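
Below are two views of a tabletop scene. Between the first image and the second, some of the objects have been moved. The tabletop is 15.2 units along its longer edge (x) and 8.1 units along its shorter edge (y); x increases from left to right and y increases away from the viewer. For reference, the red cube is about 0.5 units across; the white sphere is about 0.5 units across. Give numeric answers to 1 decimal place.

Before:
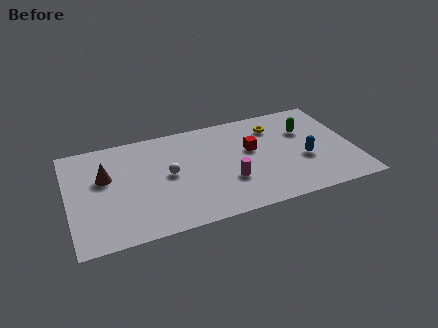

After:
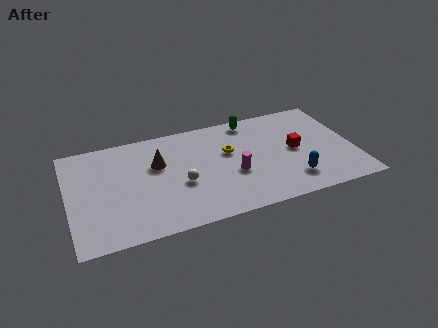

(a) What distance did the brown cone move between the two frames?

2.8

The brown cone moved from about (2.0, 5.0) to (4.8, 5.2), a distance of √(2.8² + 0.2²) ≈ 2.8.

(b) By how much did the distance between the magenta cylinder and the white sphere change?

-0.6

The distance was about 3.4 in the first image and 2.8 in the second, so they moved 0.6 units closer together.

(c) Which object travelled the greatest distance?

the green capsule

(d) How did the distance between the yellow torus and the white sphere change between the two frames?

-3.1

Before: roughly 6.3 units apart; after: 3.2. That's 3.1 units closer together.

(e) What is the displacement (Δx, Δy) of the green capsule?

(-2.8, 1.7)

The green capsule was at about (12.8, 5.5) and moved to about (10.0, 7.2).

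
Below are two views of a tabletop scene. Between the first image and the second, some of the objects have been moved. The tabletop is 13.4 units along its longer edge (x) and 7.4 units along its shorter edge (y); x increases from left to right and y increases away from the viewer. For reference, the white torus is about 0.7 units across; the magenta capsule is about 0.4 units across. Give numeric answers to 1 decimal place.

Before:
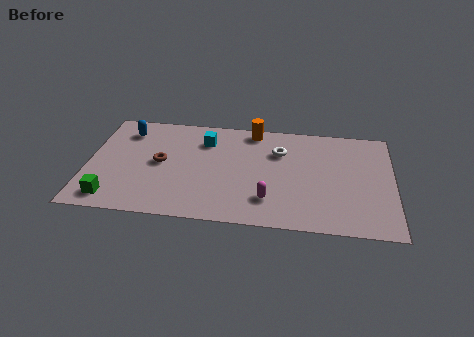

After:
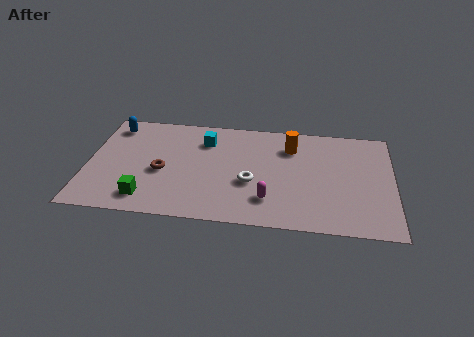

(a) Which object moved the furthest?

the white torus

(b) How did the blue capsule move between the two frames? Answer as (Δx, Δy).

(-0.6, 0.3)

From the two frames, the blue capsule sits at roughly (1.6, 5.9) before and (1.0, 6.2) after.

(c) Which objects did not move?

the magenta capsule and the cyan cube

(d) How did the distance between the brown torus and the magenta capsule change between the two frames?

-0.3

Before: roughly 5.2 units apart; after: 4.9. That's 0.3 units closer together.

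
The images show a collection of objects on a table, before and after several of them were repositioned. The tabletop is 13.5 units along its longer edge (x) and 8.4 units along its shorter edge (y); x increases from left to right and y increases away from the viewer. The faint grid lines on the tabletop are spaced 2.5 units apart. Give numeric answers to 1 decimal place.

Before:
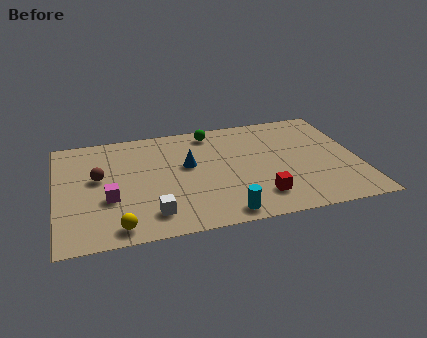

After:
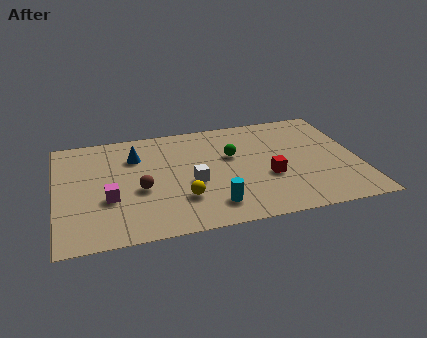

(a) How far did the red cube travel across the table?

1.5

From (8.9, 1.8) to (9.4, 3.2), the red cube covered √(0.5² + 1.4²) ≈ 1.5 units.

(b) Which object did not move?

the magenta cube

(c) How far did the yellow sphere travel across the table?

3.2

From (2.6, 1.0) to (5.5, 2.4), the yellow sphere covered √(2.9² + 1.4²) ≈ 3.2 units.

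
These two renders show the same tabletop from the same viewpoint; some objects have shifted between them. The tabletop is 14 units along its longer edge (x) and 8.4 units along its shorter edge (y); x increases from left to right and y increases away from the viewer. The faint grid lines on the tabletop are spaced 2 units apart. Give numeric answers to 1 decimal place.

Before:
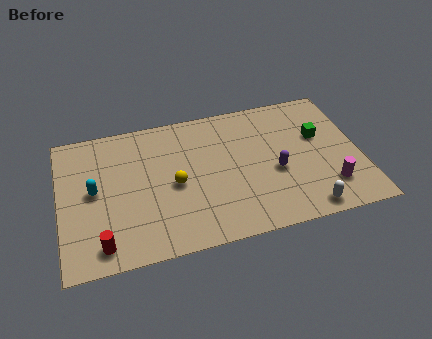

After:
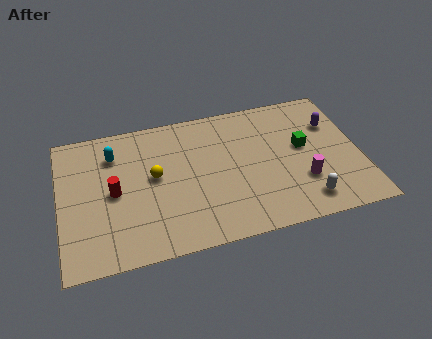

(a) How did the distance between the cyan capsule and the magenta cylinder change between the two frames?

-1.7

The distance was about 11.1 in the first image and 9.4 in the second, so they moved 1.7 units closer together.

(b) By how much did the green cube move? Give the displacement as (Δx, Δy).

(-0.8, -0.5)

The green cube was at about (12.2, 5.2) and moved to about (11.4, 4.7).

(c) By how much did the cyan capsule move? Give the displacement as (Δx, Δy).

(1.0, 2.0)

The cyan capsule started near (1.6, 4.4) and ended near (2.6, 6.4).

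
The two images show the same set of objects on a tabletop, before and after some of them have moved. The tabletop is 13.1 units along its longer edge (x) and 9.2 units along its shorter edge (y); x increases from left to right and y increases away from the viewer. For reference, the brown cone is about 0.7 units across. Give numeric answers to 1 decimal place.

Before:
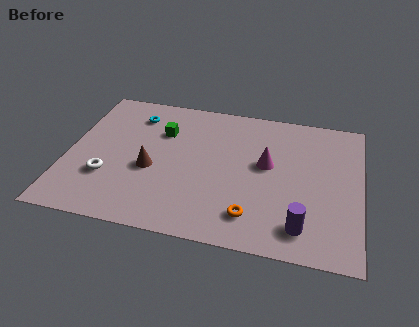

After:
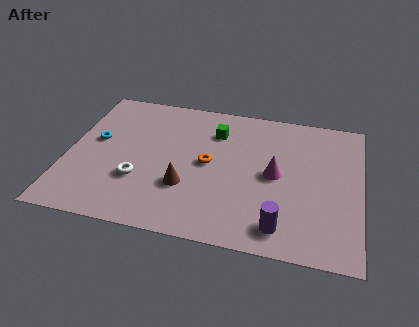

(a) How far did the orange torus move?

3.6

From (8.4, 1.8) to (6.3, 4.7), the orange torus covered √(2.1² + 2.9²) ≈ 3.6 units.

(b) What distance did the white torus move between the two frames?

1.4

The white torus moved from about (1.9, 2.9) to (3.3, 3.0), a distance of √(1.4² + 0.1²) ≈ 1.4.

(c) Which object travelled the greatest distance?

the orange torus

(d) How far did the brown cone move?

1.8

From (3.8, 3.8) to (5.4, 3.0), the brown cone covered √(1.6² + 0.8²) ≈ 1.8 units.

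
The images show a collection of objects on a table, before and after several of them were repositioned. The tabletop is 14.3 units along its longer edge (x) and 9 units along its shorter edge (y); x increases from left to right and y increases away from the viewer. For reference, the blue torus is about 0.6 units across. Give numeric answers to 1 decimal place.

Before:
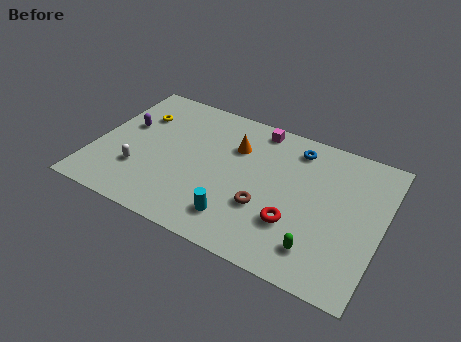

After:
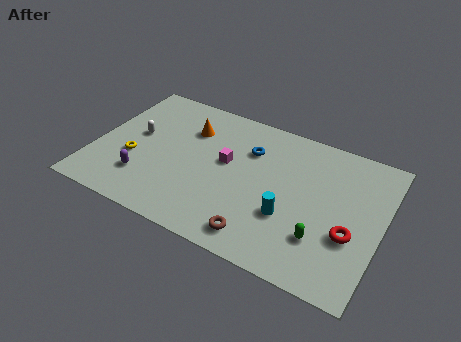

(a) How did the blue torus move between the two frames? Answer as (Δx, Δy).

(-2.2, -1.1)

The blue torus started near (9.7, 7.5) and ended near (7.5, 6.4).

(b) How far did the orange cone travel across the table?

2.4

The orange cone was near (6.8, 6.3) before and (4.4, 6.5) after, so it travelled √(2.4² + 0.2²) ≈ 2.4 units.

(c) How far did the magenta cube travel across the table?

3.1

The magenta cube was near (7.7, 8.0) before and (6.5, 5.1) after, so it travelled √(1.2² + 2.9²) ≈ 3.1 units.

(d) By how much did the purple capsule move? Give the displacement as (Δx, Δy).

(1.4, -3.1)

From the two frames, the purple capsule sits at roughly (1.3, 5.4) before and (2.7, 2.3) after.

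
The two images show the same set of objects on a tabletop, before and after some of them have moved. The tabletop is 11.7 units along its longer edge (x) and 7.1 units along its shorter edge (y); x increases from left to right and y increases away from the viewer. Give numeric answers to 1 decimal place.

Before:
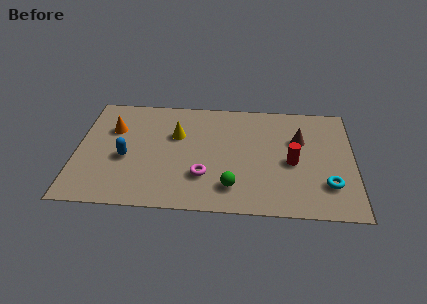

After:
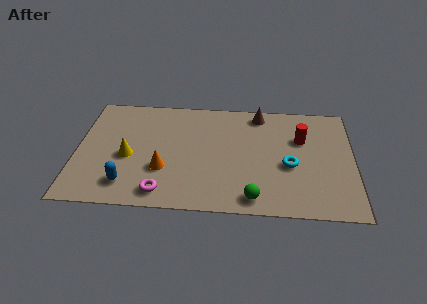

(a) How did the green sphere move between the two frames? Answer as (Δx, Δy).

(0.9, -0.6)

The green sphere started near (6.6, 1.5) and ended near (7.5, 0.9).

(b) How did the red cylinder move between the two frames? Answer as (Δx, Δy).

(0.4, 1.5)

The red cylinder started near (9.1, 3.2) and ended near (9.5, 4.7).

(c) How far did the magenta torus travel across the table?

2.0

The magenta torus moved from about (5.4, 2.1) to (3.7, 1.0), a distance of √(1.7² + 1.1²) ≈ 2.0.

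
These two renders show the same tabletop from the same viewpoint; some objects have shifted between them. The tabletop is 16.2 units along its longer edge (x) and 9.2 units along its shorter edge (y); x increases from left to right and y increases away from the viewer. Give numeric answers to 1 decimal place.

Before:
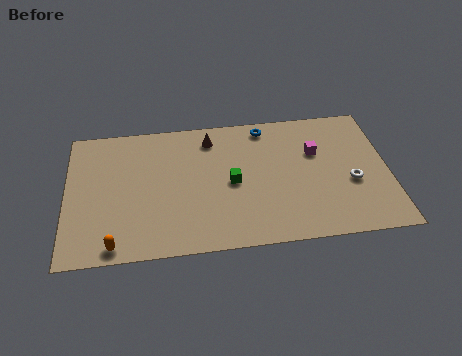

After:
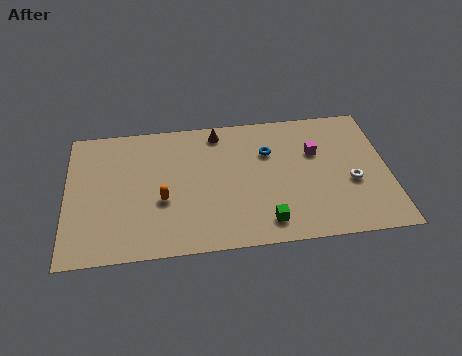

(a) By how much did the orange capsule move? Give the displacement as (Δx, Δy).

(2.4, 2.7)

The orange capsule started near (2.4, 0.9) and ended near (4.8, 3.6).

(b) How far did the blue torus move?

1.8

The blue torus moved from about (10.1, 8.1) to (10.2, 6.3), a distance of √(0.1² + 1.8²) ≈ 1.8.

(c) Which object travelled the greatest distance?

the orange capsule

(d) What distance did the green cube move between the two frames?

3.3

The green cube was near (8.3, 4.4) before and (9.9, 1.5) after, so it travelled √(1.6² + 2.9²) ≈ 3.3 units.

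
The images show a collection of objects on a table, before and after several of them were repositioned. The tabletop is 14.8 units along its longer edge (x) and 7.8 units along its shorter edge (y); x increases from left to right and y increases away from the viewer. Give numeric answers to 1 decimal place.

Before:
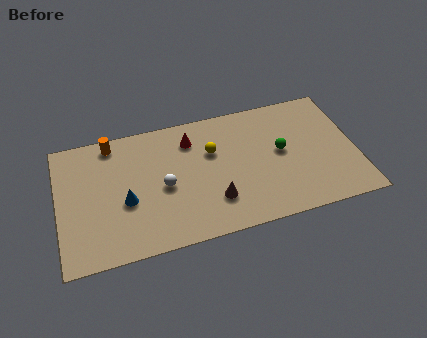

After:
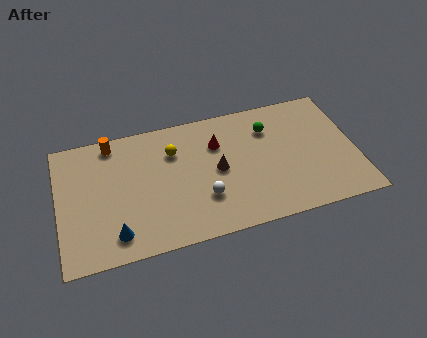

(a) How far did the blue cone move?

1.9

From (3.3, 3.2) to (2.7, 1.4), the blue cone covered √(0.6² + 1.8²) ≈ 1.9 units.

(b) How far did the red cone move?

1.4

The red cone was near (6.7, 6.1) before and (8.0, 5.5) after, so it travelled √(1.3² + 0.6²) ≈ 1.4 units.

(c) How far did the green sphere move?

1.7

The green sphere was near (11.1, 4.2) before and (10.6, 5.8) after, so it travelled √(0.5² + 1.6²) ≈ 1.7 units.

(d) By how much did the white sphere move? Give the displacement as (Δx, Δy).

(1.9, -1.2)

From the two frames, the white sphere sits at roughly (5.2, 3.6) before and (7.1, 2.4) after.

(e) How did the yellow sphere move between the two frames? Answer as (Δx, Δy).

(-1.9, 0.5)

From the two frames, the yellow sphere sits at roughly (7.7, 5.1) before and (5.8, 5.6) after.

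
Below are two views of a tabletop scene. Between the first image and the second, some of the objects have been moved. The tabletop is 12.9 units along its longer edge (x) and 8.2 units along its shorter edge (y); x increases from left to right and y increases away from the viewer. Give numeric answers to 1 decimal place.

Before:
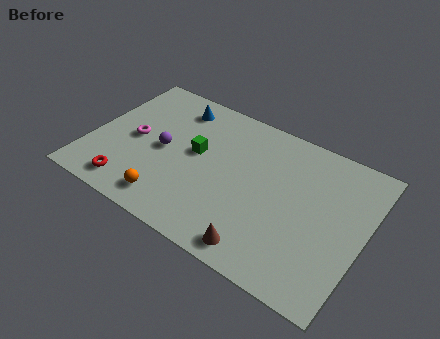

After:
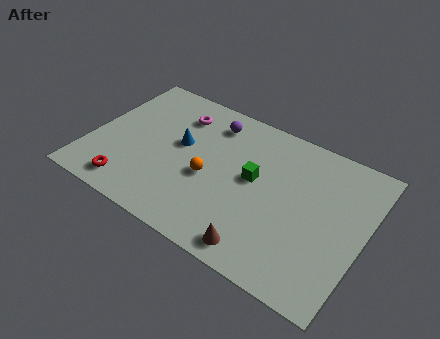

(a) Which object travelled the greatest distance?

the purple sphere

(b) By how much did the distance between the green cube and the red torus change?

+2.0

They were about 4.3 units apart before and 6.3 after — 2.0 units further apart.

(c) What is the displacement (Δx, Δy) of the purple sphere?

(1.9, 2.7)

The purple sphere started near (3.4, 4.0) and ended near (5.3, 6.7).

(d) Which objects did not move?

the brown cone and the red torus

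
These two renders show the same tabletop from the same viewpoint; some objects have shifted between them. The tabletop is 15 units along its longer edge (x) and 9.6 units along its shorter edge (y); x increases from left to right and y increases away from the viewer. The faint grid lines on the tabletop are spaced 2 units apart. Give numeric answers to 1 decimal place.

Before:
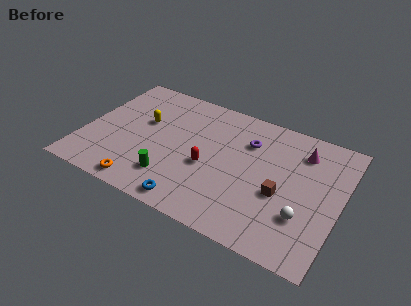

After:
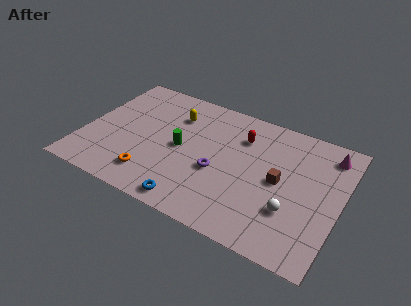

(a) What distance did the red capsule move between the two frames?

3.5

The red capsule moved from about (7.4, 4.0) to (9.0, 7.1), a distance of √(1.6² + 3.1²) ≈ 3.5.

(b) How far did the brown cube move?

0.9

From (11.7, 3.9) to (11.5, 4.8), the brown cube covered √(0.2² + 0.9²) ≈ 0.9 units.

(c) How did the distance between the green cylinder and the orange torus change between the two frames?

+1.2

They were about 1.9 units apart before and 3.1 after — 1.2 units further apart.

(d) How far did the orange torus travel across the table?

1.0

The orange torus was near (4.0, 1.0) before and (4.4, 1.9) after, so it travelled √(0.4² + 0.9²) ≈ 1.0 units.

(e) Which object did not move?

the blue torus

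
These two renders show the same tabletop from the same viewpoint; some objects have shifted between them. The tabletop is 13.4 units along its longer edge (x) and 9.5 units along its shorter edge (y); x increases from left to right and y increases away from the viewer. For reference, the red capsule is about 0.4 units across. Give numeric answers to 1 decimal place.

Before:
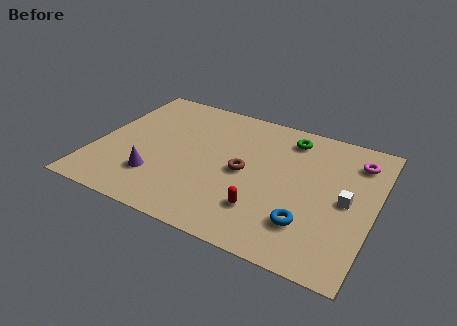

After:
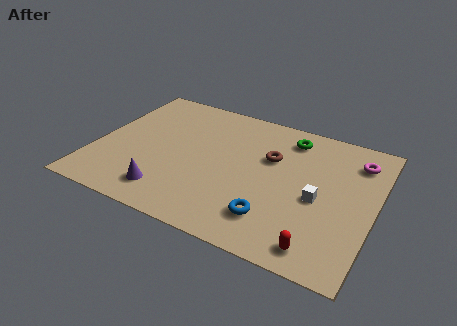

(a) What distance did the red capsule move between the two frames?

3.0

From (8.4, 2.4) to (11.2, 1.2), the red capsule covered √(2.8² + 1.2²) ≈ 3.0 units.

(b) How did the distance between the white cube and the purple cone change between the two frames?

-1.8

Before: roughly 9.1 units apart; after: 7.3. That's 1.8 units closer together.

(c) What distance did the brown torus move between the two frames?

1.9

The brown torus was near (7.2, 4.6) before and (8.3, 6.1) after, so it travelled √(1.1² + 1.5²) ≈ 1.9 units.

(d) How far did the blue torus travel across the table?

1.6

The blue torus was near (10.5, 2.4) before and (8.9, 2.1) after, so it travelled √(1.6² + 0.3²) ≈ 1.6 units.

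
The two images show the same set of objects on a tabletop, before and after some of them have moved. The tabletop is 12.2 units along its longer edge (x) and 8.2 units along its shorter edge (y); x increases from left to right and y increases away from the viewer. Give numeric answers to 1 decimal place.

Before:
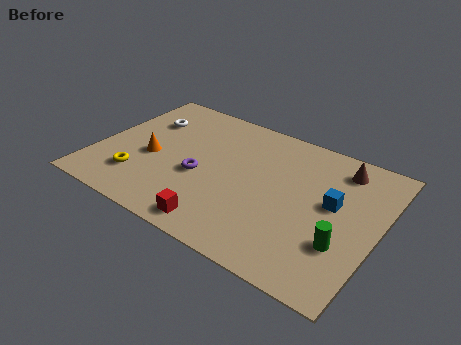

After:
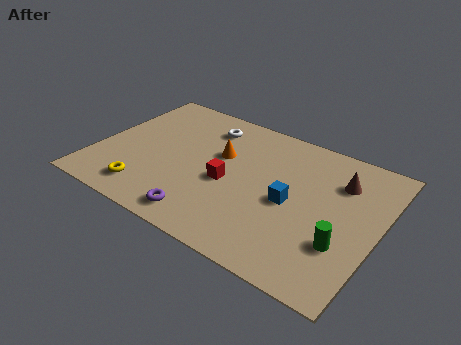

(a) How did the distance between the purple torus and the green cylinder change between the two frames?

-0.5

The distance was about 6.4 in the first image and 5.9 in the second, so they moved 0.5 units closer together.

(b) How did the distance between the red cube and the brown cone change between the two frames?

-2.1

The distance was about 7.2 in the first image and 5.1 in the second, so they moved 2.1 units closer together.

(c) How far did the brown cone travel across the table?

0.8

From (10.2, 6.8) to (10.3, 6.0), the brown cone covered √(0.1² + 0.8²) ≈ 0.8 units.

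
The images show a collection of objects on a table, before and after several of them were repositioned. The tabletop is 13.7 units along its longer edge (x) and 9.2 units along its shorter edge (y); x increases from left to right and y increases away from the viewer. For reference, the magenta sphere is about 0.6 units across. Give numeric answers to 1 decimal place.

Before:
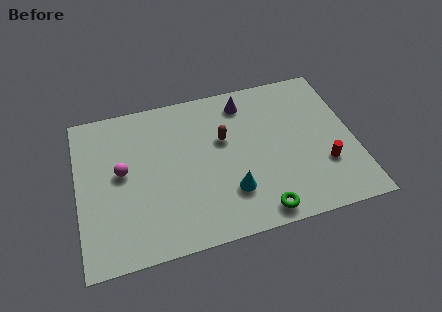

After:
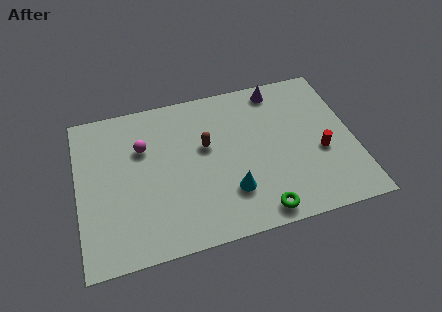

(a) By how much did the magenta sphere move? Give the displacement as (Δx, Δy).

(1.1, 1.2)

The magenta sphere was at about (2.2, 5.0) and moved to about (3.3, 6.2).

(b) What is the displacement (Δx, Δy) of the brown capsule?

(-0.9, -0.2)

The brown capsule started near (7.3, 5.7) and ended near (6.4, 5.5).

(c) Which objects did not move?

the cyan cone and the green torus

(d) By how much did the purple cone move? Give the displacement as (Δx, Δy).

(1.7, 0.4)

From the two frames, the purple cone sits at roughly (8.5, 7.7) before and (10.2, 8.1) after.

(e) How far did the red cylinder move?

0.8

The red cylinder moved from about (12.1, 2.9) to (12.0, 3.7), a distance of √(0.1² + 0.8²) ≈ 0.8.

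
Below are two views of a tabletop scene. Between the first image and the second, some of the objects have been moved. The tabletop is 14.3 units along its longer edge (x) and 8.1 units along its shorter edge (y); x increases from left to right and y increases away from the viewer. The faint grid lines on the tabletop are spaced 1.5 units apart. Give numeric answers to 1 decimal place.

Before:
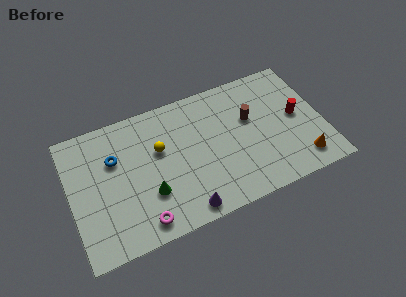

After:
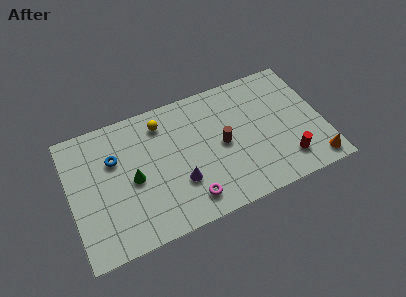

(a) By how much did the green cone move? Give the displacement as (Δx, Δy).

(-0.8, 1.2)

The green cone was at about (4.3, 2.6) and moved to about (3.5, 3.8).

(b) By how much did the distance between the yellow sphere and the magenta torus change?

+1.2

Before: roughly 4.1 units apart; after: 5.3. That's 1.2 units further apart.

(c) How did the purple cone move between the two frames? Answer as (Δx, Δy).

(-0.1, 1.7)

From the two frames, the purple cone sits at roughly (6.1, 0.9) before and (6.0, 2.6) after.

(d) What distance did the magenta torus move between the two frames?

2.7

The magenta torus was near (3.7, 1.1) before and (6.4, 1.4) after, so it travelled √(2.7² + 0.3²) ≈ 2.7 units.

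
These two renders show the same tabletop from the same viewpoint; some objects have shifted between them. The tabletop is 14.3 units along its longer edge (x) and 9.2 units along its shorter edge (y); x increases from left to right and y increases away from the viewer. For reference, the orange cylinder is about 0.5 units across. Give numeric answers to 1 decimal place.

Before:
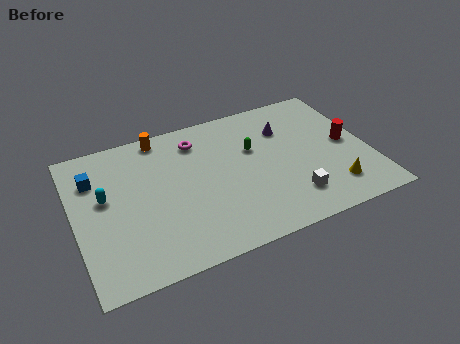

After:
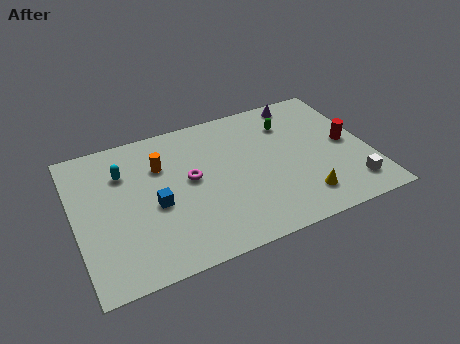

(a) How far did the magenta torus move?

2.5

The magenta torus moved from about (6.2, 7.4) to (5.6, 5.0), a distance of √(0.6² + 2.4²) ≈ 2.5.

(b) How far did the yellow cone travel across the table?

1.5

The yellow cone moved from about (12.2, 1.9) to (10.7, 1.8), a distance of √(1.5² + 0.1²) ≈ 1.5.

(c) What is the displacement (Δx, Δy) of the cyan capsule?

(1.0, 1.3)

The cyan capsule was at about (1.5, 5.3) and moved to about (2.5, 6.6).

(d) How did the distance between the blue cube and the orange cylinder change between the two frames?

-1.3

The distance was about 3.8 in the first image and 2.5 in the second, so they moved 1.3 units closer together.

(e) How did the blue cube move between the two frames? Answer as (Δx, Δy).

(2.7, -2.7)

The blue cube was at about (1.1, 6.7) and moved to about (3.8, 4.0).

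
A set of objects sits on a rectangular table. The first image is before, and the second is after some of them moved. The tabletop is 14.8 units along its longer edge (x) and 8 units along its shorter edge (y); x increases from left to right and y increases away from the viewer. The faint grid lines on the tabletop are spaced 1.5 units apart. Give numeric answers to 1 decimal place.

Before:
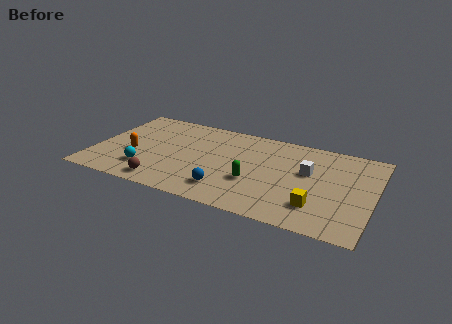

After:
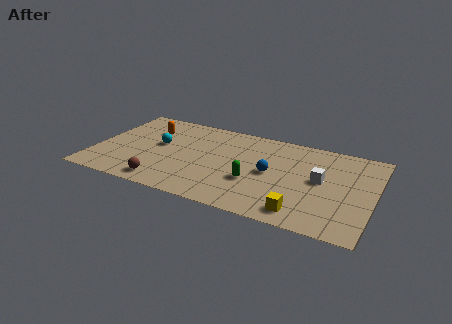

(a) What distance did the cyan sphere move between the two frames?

2.5

From (2.9, 2.0) to (3.3, 4.5), the cyan sphere covered √(0.4² + 2.5²) ≈ 2.5 units.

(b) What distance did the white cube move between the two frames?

0.9

The white cube moved from about (11.3, 4.8) to (12.0, 4.3), a distance of √(0.7² + 0.5²) ≈ 0.9.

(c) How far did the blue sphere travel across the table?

3.1

From (7.3, 1.7) to (9.4, 4.0), the blue sphere covered √(2.1² + 2.3²) ≈ 3.1 units.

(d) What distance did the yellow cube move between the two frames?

1.1

The yellow cube was near (12.0, 2.0) before and (11.3, 1.2) after, so it travelled √(0.7² + 0.8²) ≈ 1.1 units.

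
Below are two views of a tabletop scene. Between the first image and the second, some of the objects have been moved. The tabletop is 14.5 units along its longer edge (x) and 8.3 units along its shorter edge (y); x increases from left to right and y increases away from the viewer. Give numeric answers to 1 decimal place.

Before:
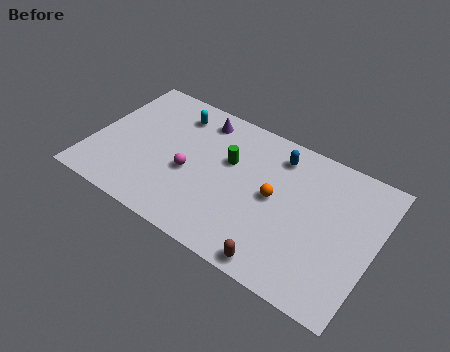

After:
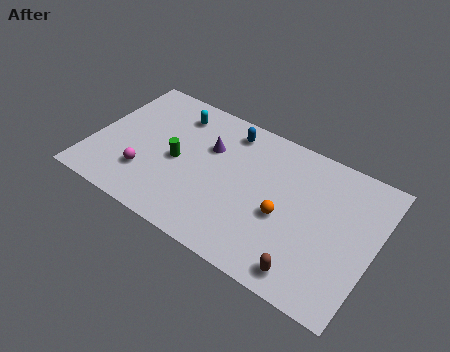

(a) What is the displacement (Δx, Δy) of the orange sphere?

(0.6, -0.8)

From the two frames, the orange sphere sits at roughly (9.4, 4.3) before and (10.0, 3.5) after.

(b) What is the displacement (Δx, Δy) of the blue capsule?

(-2.6, 0.2)

From the two frames, the blue capsule sits at roughly (9.2, 6.8) before and (6.6, 7.0) after.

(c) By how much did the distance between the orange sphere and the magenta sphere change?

+2.7

The distance was about 4.4 in the first image and 7.1 in the second, so they moved 2.7 units further apart.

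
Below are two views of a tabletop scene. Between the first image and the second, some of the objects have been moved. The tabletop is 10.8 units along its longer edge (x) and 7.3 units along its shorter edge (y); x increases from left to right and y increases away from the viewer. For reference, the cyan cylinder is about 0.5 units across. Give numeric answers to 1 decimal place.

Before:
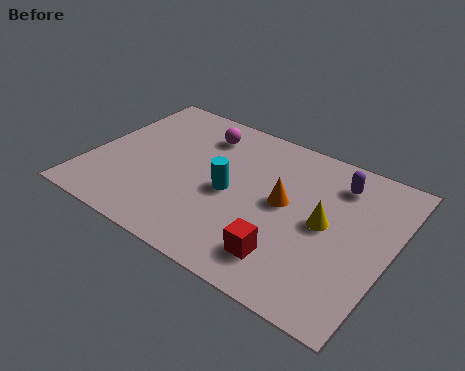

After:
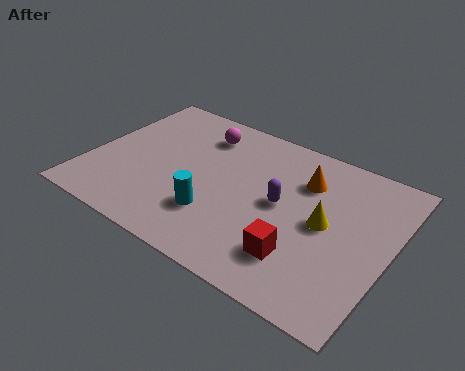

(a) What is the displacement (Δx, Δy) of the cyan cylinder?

(-0.3, -1.3)

The cyan cylinder started near (5.1, 3.4) and ended near (4.8, 2.1).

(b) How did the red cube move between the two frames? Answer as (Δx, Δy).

(0.4, 0.3)

The red cube was at about (7.5, 1.5) and moved to about (7.9, 1.8).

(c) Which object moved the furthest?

the purple capsule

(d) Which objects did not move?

the magenta sphere and the yellow cone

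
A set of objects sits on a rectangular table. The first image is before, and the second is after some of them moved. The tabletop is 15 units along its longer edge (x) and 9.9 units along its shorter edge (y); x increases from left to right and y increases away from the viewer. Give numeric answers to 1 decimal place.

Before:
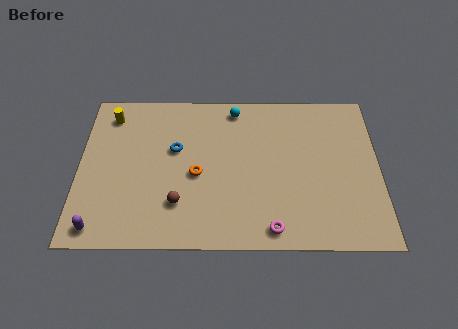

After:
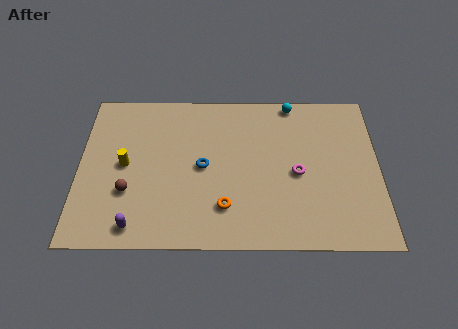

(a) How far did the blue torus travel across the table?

1.8

The blue torus was near (4.8, 6.0) before and (6.2, 4.9) after, so it travelled √(1.4² + 1.1²) ≈ 1.8 units.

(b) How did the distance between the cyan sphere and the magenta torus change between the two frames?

-3.2

They were about 7.8 units apart before and 4.6 after — 3.2 units closer together.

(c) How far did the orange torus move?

2.4

The orange torus moved from about (5.9, 4.4) to (7.3, 2.4), a distance of √(1.4² + 2.0²) ≈ 2.4.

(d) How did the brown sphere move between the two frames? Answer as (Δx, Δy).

(-2.5, 0.7)

The brown sphere started near (5.0, 2.6) and ended near (2.5, 3.3).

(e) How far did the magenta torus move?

3.6

From (9.6, 1.1) to (10.9, 4.5), the magenta torus covered √(1.3² + 3.4²) ≈ 3.6 units.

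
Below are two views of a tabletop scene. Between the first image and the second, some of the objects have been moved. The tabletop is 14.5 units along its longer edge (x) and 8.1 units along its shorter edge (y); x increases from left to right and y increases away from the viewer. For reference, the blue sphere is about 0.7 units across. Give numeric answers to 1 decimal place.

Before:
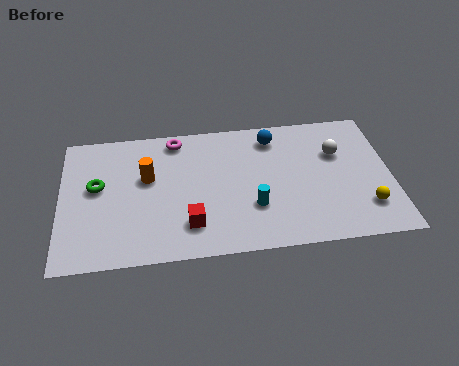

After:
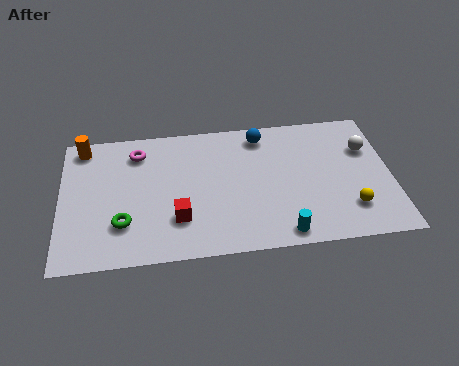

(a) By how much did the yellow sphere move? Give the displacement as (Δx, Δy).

(-0.7, 0.0)

From the two frames, the yellow sphere sits at roughly (13.3, 2.0) before and (12.6, 2.0) after.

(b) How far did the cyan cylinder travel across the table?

2.1

The cyan cylinder moved from about (8.4, 2.6) to (9.6, 0.9), a distance of √(1.2² + 1.7²) ≈ 2.1.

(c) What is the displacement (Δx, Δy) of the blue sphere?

(-0.5, 0.2)

The blue sphere was at about (9.4, 6.7) and moved to about (8.9, 6.9).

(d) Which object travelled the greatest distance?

the orange cylinder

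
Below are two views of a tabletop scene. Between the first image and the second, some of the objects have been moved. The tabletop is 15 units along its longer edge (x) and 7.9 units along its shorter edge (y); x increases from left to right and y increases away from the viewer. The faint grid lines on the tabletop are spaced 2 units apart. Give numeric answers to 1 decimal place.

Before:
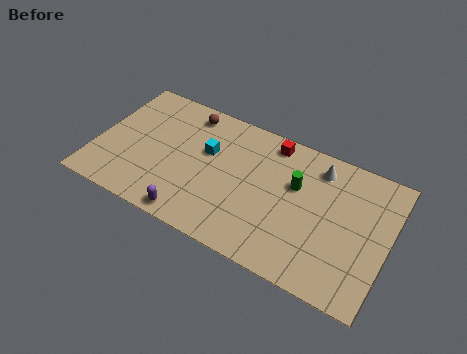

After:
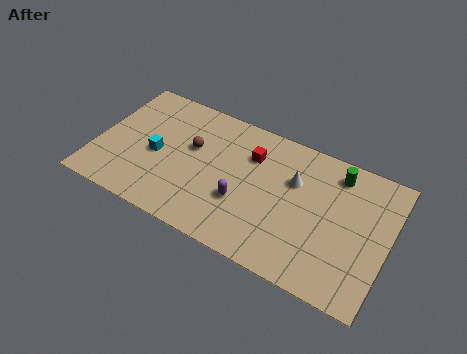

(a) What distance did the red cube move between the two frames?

1.5

From (8.7, 6.9) to (7.8, 5.7), the red cube covered √(0.9² + 1.2²) ≈ 1.5 units.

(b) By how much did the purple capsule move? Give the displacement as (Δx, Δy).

(2.3, 2.0)

The purple capsule started near (5.4, 0.8) and ended near (7.7, 2.8).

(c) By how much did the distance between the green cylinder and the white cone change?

+0.6

They were about 1.8 units apart before and 2.4 after — 0.6 units further apart.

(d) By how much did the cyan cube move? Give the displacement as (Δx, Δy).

(-2.5, -1.3)

The cyan cube was at about (5.6, 4.9) and moved to about (3.1, 3.6).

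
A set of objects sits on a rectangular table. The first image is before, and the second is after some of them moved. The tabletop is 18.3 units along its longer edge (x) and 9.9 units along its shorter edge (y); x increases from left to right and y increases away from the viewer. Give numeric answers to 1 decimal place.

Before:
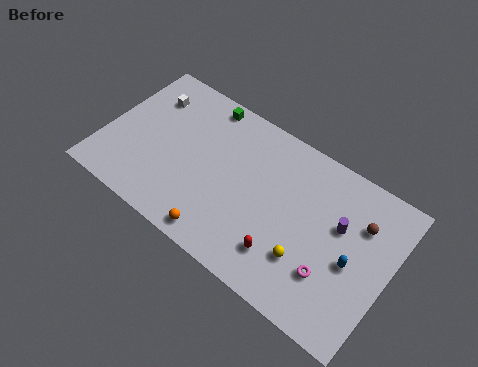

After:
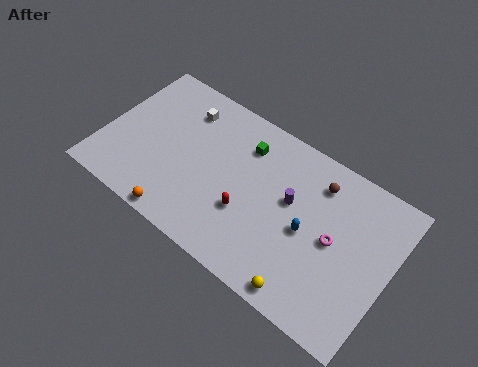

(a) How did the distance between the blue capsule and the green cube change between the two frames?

-5.9

Before: roughly 11.4 units apart; after: 5.5. That's 5.9 units closer together.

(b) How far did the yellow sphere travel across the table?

1.9

The yellow sphere moved from about (13.5, 2.9) to (13.8, 1.0), a distance of √(0.3² + 1.9²) ≈ 1.9.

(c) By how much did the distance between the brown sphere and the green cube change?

-6.1

They were about 10.8 units apart before and 4.7 after — 6.1 units closer together.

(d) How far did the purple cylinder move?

3.1

The purple cylinder was near (15.0, 6.1) before and (11.9, 5.8) after, so it travelled √(3.1² + 0.3²) ≈ 3.1 units.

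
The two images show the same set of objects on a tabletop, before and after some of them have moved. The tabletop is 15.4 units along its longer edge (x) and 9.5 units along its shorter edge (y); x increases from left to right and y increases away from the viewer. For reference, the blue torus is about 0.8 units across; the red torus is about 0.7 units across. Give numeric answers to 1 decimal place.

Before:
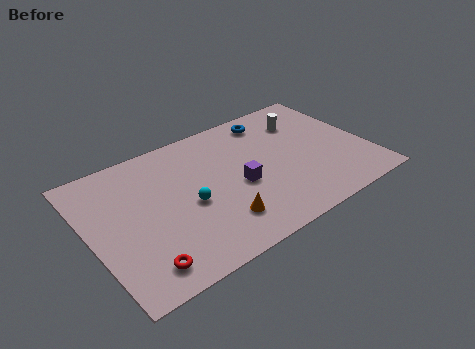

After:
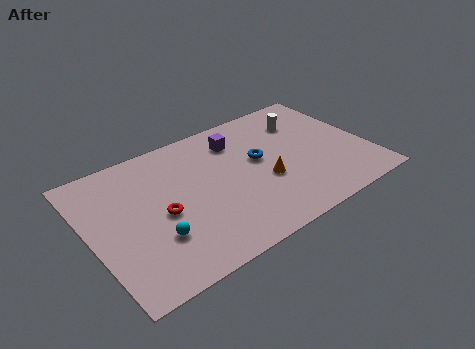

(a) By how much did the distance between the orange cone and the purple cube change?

+1.4

They were about 2.4 units apart before and 3.8 after — 1.4 units further apart.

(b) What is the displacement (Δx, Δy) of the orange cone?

(2.9, 1.5)

The orange cone started near (6.6, 2.2) and ended near (9.5, 3.7).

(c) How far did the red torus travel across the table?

3.2

From (2.2, 1.5) to (3.8, 4.3), the red torus covered √(1.6² + 2.8²) ≈ 3.2 units.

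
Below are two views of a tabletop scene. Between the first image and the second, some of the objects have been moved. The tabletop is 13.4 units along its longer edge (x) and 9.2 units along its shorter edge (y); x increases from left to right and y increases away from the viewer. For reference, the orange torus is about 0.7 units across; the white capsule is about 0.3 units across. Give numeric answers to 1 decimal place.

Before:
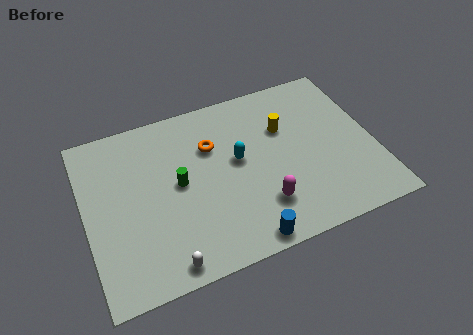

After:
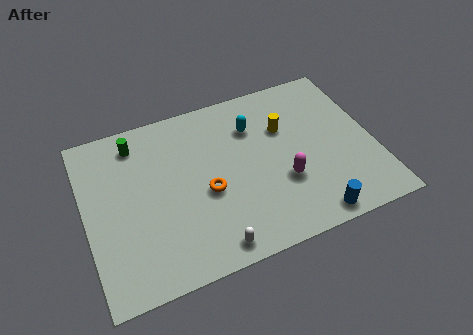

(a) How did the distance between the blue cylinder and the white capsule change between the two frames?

+1.0

They were about 3.6 units apart before and 4.6 after — 1.0 units further apart.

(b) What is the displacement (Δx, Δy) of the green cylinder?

(-1.7, 2.9)

The green cylinder started near (4.3, 4.8) and ended near (2.6, 7.7).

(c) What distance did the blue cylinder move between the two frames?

3.1

The blue cylinder moved from about (6.9, 0.8) to (10.0, 0.9), a distance of √(3.1² + 0.1²) ≈ 3.1.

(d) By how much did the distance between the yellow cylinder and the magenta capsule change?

-1.2

They were about 4.1 units apart before and 2.9 after — 1.2 units closer together.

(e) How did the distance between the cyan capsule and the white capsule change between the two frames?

+0.6

The distance was about 5.7 in the first image and 6.3 in the second, so they moved 0.6 units further apart.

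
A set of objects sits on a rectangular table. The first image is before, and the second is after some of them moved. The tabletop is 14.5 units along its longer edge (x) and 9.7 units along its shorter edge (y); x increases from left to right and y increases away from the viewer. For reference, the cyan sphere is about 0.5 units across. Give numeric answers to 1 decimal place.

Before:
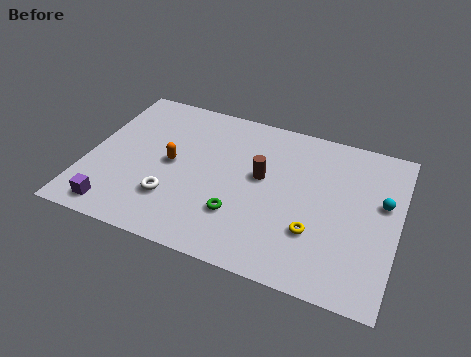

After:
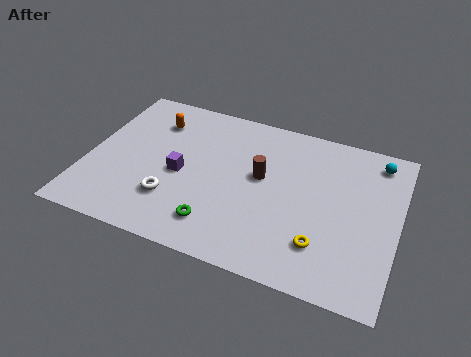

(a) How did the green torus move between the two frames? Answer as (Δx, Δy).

(-0.9, -0.9)

From the two frames, the green torus sits at roughly (7.3, 2.8) before and (6.4, 1.9) after.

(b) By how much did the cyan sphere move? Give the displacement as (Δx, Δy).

(-0.4, 2.5)

The cyan sphere was at about (13.7, 5.8) and moved to about (13.3, 8.3).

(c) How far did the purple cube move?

4.2

From (1.7, 1.2) to (4.4, 4.4), the purple cube covered √(2.7² + 3.2²) ≈ 4.2 units.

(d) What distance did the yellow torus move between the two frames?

0.7

The yellow torus was near (10.8, 3.0) before and (11.2, 2.4) after, so it travelled √(0.4² + 0.6²) ≈ 0.7 units.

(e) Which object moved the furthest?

the purple cube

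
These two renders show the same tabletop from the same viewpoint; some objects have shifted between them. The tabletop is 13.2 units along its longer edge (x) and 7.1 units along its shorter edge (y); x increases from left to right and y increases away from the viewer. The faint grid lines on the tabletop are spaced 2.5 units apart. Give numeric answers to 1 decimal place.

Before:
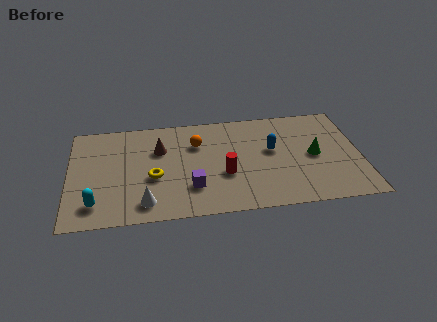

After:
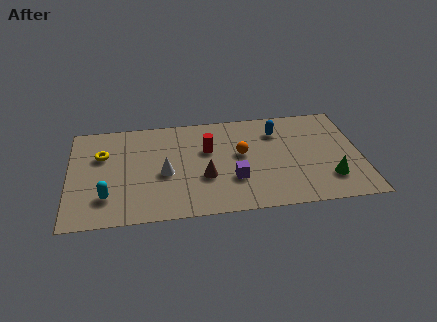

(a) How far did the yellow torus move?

2.9

The yellow torus moved from about (3.8, 2.9) to (1.5, 4.7), a distance of √(2.3² + 1.8²) ≈ 2.9.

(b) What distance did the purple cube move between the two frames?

1.9

From (5.5, 2.0) to (7.4, 2.3), the purple cube covered √(1.9² + 0.3²) ≈ 1.9 units.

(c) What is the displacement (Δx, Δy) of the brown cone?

(2.0, -2.2)

From the two frames, the brown cone sits at roughly (4.1, 4.8) before and (6.1, 2.6) after.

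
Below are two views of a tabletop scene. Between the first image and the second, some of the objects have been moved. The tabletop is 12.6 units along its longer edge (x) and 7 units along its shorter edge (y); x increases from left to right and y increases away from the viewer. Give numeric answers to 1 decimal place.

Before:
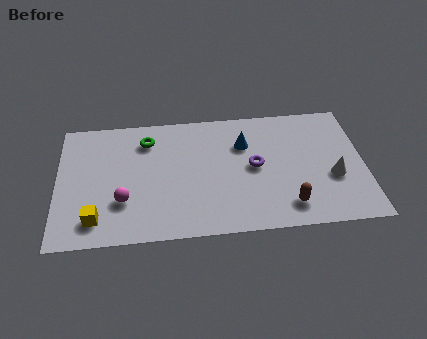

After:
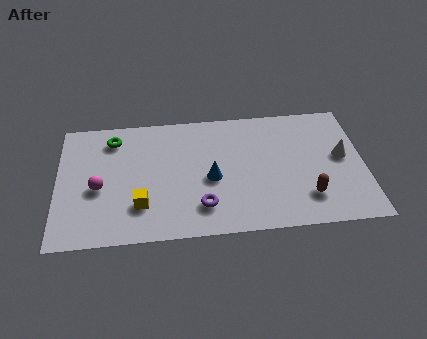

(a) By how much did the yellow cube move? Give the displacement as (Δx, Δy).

(1.8, 0.6)

From the two frames, the yellow cube sits at roughly (1.6, 1.3) before and (3.4, 1.9) after.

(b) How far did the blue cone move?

2.3

From (7.7, 4.9) to (6.3, 3.1), the blue cone covered √(1.4² + 1.8²) ≈ 2.3 units.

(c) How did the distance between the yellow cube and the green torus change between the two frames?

-0.7

The distance was about 4.7 in the first image and 4.0 in the second, so they moved 0.7 units closer together.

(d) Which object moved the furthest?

the purple torus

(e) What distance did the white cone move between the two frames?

1.2

From (11.3, 2.7) to (11.7, 3.8), the white cone covered √(0.4² + 1.1²) ≈ 1.2 units.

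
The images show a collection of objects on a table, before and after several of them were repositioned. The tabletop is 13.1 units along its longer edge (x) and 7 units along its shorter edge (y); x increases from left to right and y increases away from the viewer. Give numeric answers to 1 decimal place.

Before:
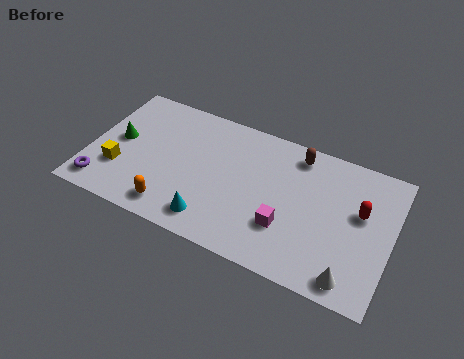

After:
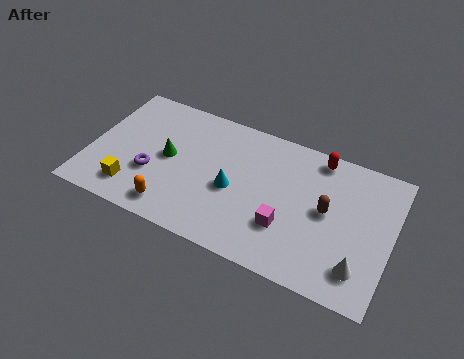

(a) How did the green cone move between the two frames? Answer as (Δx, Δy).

(2.2, -0.1)

The green cone started near (1.2, 3.7) and ended near (3.4, 3.6).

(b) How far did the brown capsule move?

2.7

From (8.8, 6.0) to (10.3, 3.7), the brown capsule covered √(1.5² + 2.3²) ≈ 2.7 units.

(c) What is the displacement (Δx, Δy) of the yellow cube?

(0.7, -0.8)

The yellow cube started near (1.4, 2.2) and ended near (2.1, 1.4).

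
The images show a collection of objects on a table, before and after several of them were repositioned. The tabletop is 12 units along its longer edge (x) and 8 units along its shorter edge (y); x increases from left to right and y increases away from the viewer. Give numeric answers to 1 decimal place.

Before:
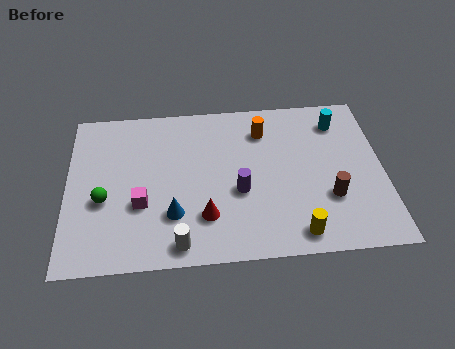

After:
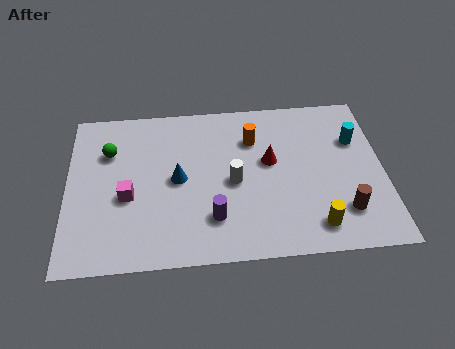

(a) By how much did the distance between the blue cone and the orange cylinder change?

-1.8

They were about 5.2 units apart before and 3.4 after — 1.8 units closer together.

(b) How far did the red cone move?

3.5

The red cone was near (5.2, 2.1) before and (7.7, 4.6) after, so it travelled √(2.5² + 2.5²) ≈ 3.5 units.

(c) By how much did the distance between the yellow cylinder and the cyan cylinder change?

-1.3

They were about 5.7 units apart before and 4.4 after — 1.3 units closer together.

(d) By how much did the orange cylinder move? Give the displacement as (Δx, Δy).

(-0.4, -0.4)

The orange cylinder was at about (7.5, 6.2) and moved to about (7.1, 5.8).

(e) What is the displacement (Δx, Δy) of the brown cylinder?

(0.5, -0.7)

The brown cylinder was at about (9.9, 2.6) and moved to about (10.4, 1.9).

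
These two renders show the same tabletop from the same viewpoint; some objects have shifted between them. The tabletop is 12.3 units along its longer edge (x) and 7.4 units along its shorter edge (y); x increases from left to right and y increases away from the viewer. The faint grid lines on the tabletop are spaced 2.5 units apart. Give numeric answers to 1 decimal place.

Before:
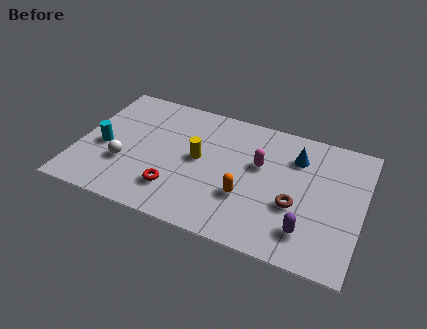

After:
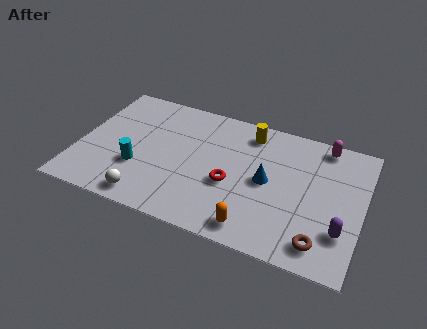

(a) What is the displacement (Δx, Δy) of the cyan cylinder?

(1.6, -0.7)

The cyan cylinder started near (1.1, 3.2) and ended near (2.7, 2.5).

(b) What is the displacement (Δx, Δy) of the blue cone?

(-1.1, -1.8)

From the two frames, the blue cone sits at roughly (9.3, 5.5) before and (8.2, 3.7) after.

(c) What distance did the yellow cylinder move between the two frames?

3.0

The yellow cylinder moved from about (5.2, 3.9) to (7.2, 6.2), a distance of √(2.0² + 2.3²) ≈ 3.0.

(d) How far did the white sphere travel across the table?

2.0

From (2.1, 2.5) to (3.3, 0.9), the white sphere covered √(1.2² + 1.6²) ≈ 2.0 units.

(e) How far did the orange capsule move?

1.6

The orange capsule moved from about (7.4, 2.5) to (7.9, 1.0), a distance of √(0.5² + 1.5²) ≈ 1.6.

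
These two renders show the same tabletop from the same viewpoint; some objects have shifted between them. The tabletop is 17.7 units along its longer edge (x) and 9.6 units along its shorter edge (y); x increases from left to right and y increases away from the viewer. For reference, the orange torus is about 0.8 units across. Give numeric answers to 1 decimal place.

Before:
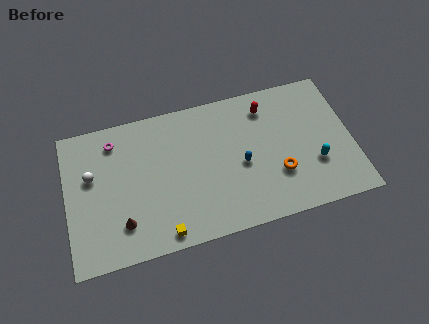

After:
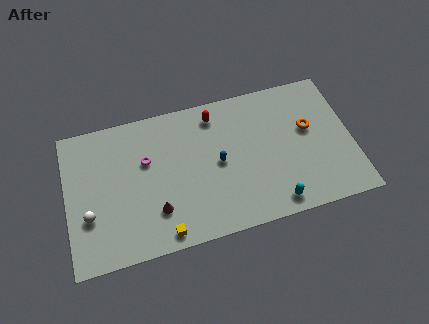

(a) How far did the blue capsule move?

1.5

From (10.8, 4.3) to (9.4, 4.8), the blue capsule covered √(1.4² + 0.5²) ≈ 1.5 units.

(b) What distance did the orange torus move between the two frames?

3.3

From (13.0, 3.1) to (15.1, 5.7), the orange torus covered √(2.1² + 2.6²) ≈ 3.3 units.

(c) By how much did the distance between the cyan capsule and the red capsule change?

+2.3

They were about 5.3 units apart before and 7.6 after — 2.3 units further apart.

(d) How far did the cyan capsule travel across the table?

3.4

The cyan capsule was near (15.3, 3.2) before and (12.6, 1.2) after, so it travelled √(2.7² + 2.0²) ≈ 3.4 units.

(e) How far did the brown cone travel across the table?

2.1

From (3.3, 2.3) to (5.4, 2.6), the brown cone covered √(2.1² + 0.3²) ≈ 2.1 units.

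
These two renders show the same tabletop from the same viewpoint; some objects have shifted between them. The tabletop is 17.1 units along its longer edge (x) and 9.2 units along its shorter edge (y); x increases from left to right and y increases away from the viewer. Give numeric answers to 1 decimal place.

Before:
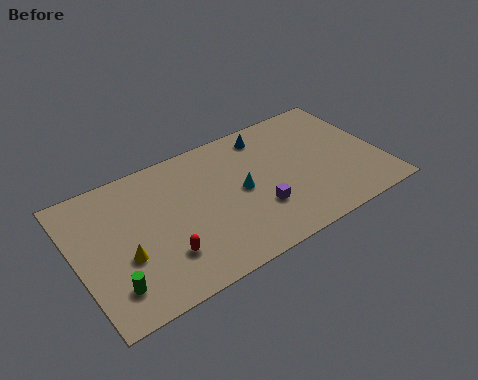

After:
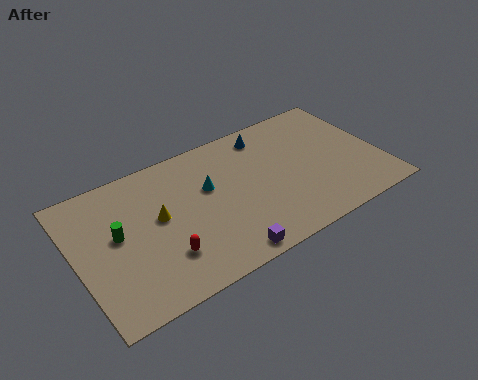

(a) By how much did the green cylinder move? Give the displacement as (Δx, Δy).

(0.7, 3.1)

The green cylinder started near (1.6, 2.0) and ended near (2.3, 5.1).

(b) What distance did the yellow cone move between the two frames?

2.6

From (2.5, 3.5) to (4.6, 5.1), the yellow cone covered √(2.1² + 1.6²) ≈ 2.6 units.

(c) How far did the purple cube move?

3.0

The purple cube moved from about (9.9, 2.9) to (7.6, 0.9), a distance of √(2.3² + 2.0²) ≈ 3.0.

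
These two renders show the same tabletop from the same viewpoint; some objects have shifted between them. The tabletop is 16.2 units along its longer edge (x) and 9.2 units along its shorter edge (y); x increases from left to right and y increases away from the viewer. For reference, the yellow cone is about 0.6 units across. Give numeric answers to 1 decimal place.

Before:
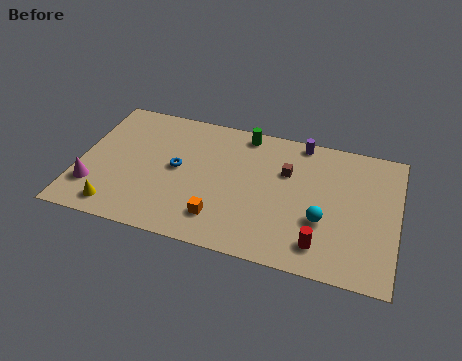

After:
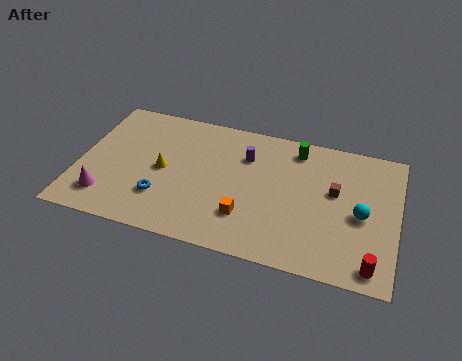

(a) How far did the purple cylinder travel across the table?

3.2

The purple cylinder was near (11.1, 8.4) before and (8.4, 6.6) after, so it travelled √(2.7² + 1.8²) ≈ 3.2 units.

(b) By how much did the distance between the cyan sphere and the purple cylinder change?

+1.2

Before: roughly 5.3 units apart; after: 6.5. That's 1.2 units further apart.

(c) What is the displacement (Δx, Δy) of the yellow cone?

(2.1, 3.2)

The yellow cone started near (2.2, 1.3) and ended near (4.3, 4.5).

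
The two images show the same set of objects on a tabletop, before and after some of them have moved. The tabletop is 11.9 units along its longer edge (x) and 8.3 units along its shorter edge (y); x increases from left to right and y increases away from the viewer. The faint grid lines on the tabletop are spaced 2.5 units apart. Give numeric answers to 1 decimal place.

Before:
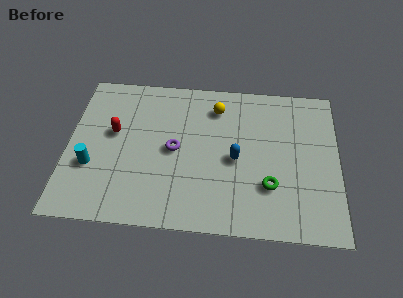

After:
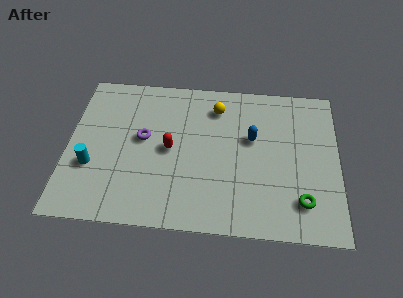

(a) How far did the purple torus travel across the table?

1.5

The purple torus was near (4.7, 4.1) before and (3.3, 4.6) after, so it travelled √(1.4² + 0.5²) ≈ 1.5 units.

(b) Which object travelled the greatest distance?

the red capsule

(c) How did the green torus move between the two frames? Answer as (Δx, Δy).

(1.4, -0.7)

From the two frames, the green torus sits at roughly (8.9, 2.5) before and (10.3, 1.8) after.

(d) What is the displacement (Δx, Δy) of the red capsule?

(2.5, -0.7)

The red capsule was at about (2.0, 4.8) and moved to about (4.5, 4.1).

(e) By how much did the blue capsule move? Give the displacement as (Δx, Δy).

(0.7, 1.2)

The blue capsule was at about (7.4, 3.8) and moved to about (8.1, 5.0).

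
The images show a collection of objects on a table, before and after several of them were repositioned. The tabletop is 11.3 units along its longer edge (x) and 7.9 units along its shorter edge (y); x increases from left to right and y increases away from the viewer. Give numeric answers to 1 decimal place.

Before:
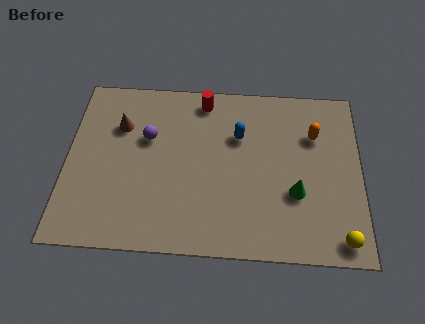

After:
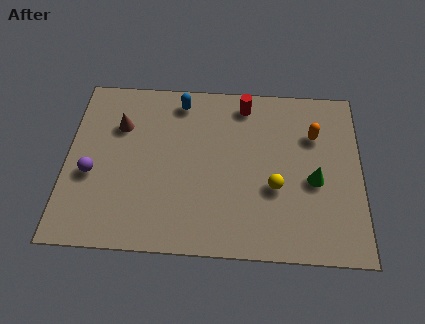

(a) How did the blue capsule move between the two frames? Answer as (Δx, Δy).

(-2.3, 1.5)

The blue capsule started near (6.6, 5.3) and ended near (4.3, 6.8).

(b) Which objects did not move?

the orange capsule and the brown cone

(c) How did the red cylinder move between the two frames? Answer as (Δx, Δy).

(1.6, -0.1)

From the two frames, the red cylinder sits at roughly (5.2, 6.9) before and (6.8, 6.8) after.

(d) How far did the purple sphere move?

2.8

The purple sphere was near (3.1, 5.0) before and (1.0, 3.2) after, so it travelled √(2.1² + 1.8²) ≈ 2.8 units.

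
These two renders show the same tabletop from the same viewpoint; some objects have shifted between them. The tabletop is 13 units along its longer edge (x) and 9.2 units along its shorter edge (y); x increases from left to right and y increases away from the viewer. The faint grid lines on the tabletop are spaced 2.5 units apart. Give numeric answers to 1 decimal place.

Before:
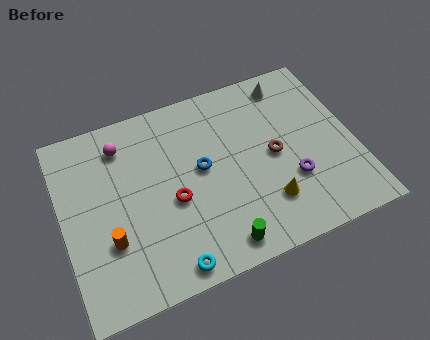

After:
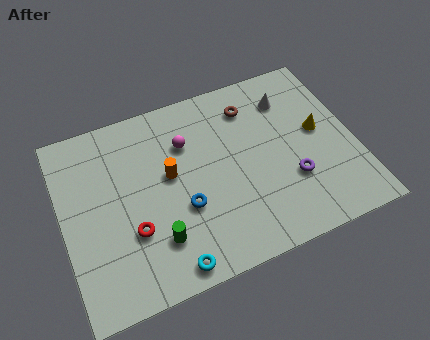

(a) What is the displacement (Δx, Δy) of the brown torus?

(-0.7, 2.8)

The brown torus started near (9.4, 4.5) and ended near (8.7, 7.3).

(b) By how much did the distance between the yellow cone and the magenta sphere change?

-1.8

They were about 7.8 units apart before and 6.0 after — 1.8 units closer together.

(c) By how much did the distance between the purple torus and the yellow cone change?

+1.1

The distance was about 1.4 in the first image and 2.5 in the second, so they moved 1.1 units further apart.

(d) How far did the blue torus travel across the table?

1.9

The blue torus was near (6.2, 5.0) before and (5.2, 3.4) after, so it travelled √(1.0² + 1.6²) ≈ 1.9 units.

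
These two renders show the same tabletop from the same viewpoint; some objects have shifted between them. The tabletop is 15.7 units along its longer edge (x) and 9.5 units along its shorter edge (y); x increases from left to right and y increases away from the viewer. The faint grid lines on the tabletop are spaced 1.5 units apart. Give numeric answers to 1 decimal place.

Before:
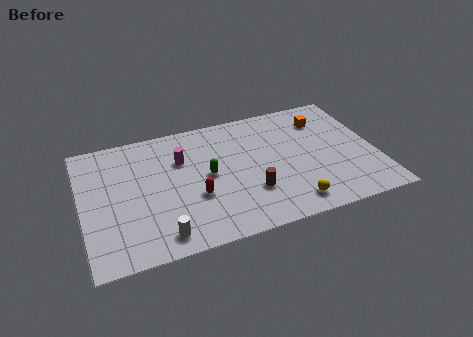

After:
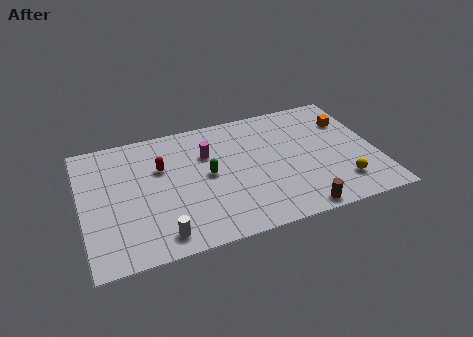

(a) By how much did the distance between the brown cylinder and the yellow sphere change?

+0.3

They were about 2.5 units apart before and 2.8 after — 0.3 units further apart.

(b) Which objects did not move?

the white cylinder and the green capsule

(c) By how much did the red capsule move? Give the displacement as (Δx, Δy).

(-1.6, 2.7)

The red capsule was at about (5.9, 3.5) and moved to about (4.3, 6.2).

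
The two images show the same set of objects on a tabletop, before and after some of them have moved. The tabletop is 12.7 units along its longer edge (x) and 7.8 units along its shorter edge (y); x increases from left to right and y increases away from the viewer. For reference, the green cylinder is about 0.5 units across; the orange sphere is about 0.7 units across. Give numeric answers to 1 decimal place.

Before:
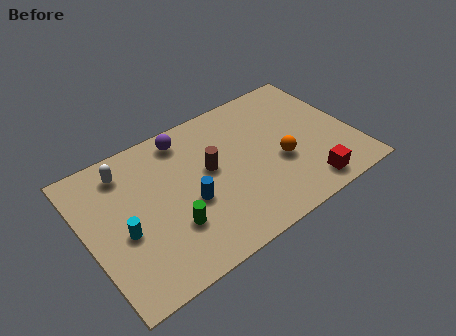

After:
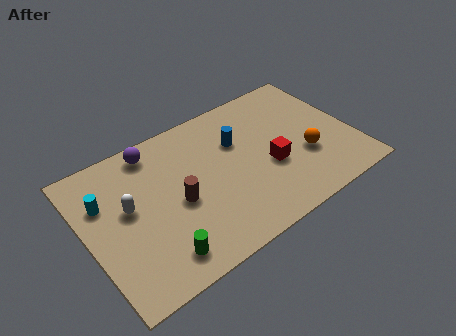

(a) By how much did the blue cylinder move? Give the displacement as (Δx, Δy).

(2.7, 2.0)

The blue cylinder was at about (4.7, 3.2) and moved to about (7.4, 5.2).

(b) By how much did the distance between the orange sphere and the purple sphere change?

+2.4

The distance was about 5.4 in the first image and 7.8 in the second, so they moved 2.4 units further apart.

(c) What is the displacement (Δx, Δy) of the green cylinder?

(-0.8, -1.1)

The green cylinder was at about (3.7, 2.4) and moved to about (2.9, 1.3).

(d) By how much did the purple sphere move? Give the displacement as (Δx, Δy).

(-1.5, 0.1)

From the two frames, the purple sphere sits at roughly (5.1, 6.7) before and (3.6, 6.8) after.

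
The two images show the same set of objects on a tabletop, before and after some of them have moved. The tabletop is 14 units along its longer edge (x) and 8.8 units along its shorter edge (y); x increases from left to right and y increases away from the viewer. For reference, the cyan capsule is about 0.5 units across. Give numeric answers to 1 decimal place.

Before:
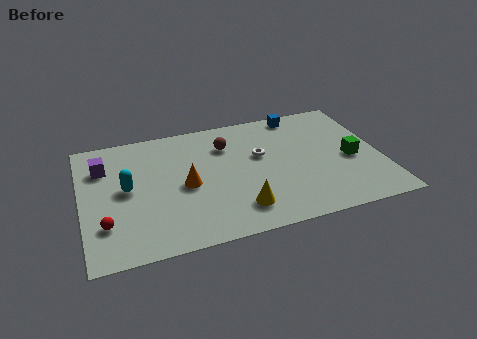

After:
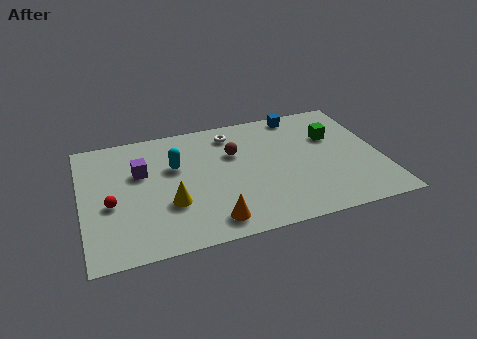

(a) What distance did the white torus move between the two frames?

2.3

The white torus was near (8.4, 5.3) before and (7.2, 7.3) after, so it travelled √(1.2² + 2.0²) ≈ 2.3 units.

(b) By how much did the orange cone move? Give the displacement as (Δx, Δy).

(1.0, -2.8)

From the two frames, the orange cone sits at roughly (4.8, 4.1) before and (5.8, 1.3) after.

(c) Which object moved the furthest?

the yellow cone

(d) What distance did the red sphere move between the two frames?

1.3

From (1.0, 2.4) to (1.3, 3.7), the red sphere covered √(0.3² + 1.3²) ≈ 1.3 units.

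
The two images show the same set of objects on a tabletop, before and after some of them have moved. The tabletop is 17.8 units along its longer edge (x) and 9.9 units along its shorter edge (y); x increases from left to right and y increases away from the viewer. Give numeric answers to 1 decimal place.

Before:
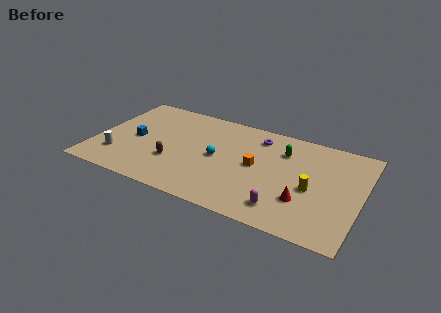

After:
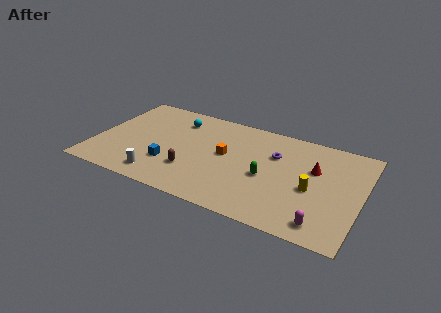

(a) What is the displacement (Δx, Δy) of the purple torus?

(1.3, -1.4)

The purple torus started near (10.6, 8.1) and ended near (11.9, 6.7).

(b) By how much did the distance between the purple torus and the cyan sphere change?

+2.9

The distance was about 4.0 in the first image and 6.9 in the second, so they moved 2.9 units further apart.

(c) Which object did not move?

the yellow cylinder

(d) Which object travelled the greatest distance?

the cyan sphere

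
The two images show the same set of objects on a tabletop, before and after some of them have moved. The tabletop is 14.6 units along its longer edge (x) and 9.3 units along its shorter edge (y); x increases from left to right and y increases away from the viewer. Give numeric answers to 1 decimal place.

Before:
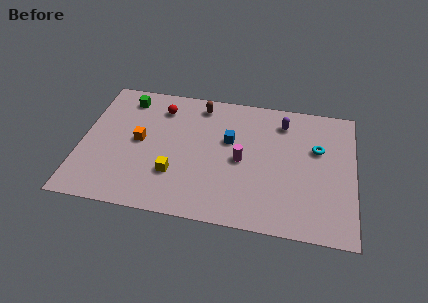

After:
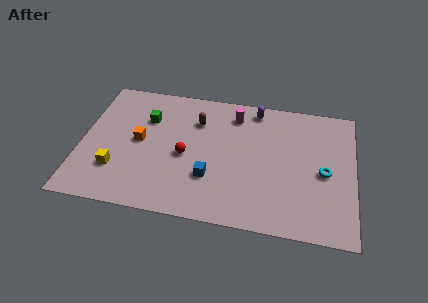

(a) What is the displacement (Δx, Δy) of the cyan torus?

(0.4, -1.6)

The cyan torus was at about (12.6, 5.9) and moved to about (13.0, 4.3).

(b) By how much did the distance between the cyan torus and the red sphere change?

-1.2

Before: roughly 8.6 units apart; after: 7.4. That's 1.2 units closer together.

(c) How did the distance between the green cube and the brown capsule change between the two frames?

-1.3

The distance was about 4.0 in the first image and 2.7 in the second, so they moved 1.3 units closer together.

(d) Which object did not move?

the orange cube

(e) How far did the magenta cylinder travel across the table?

3.2

The magenta cylinder was near (8.6, 4.4) before and (8.1, 7.6) after, so it travelled √(0.5² + 3.2²) ≈ 3.2 units.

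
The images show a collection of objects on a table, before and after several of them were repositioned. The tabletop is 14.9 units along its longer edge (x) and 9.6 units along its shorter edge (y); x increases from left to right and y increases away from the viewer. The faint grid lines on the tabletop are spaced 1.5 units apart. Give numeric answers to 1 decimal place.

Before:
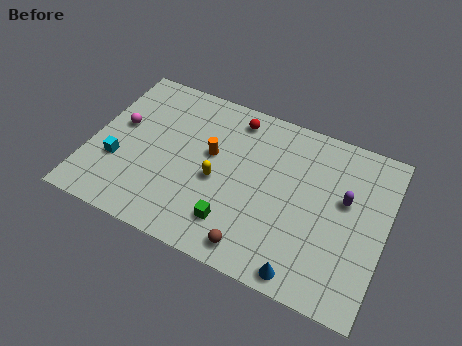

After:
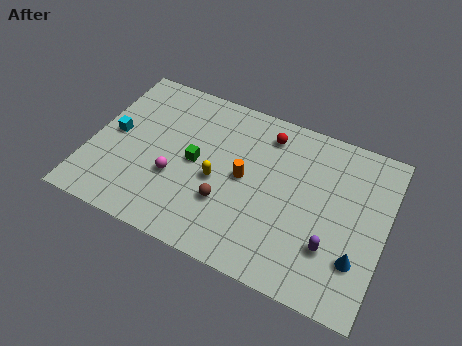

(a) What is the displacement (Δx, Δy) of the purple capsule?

(-0.4, -2.9)

The purple capsule started near (12.8, 5.7) and ended near (12.4, 2.8).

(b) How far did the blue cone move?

3.0

From (11.3, 0.9) to (13.7, 2.7), the blue cone covered √(2.4² + 1.8²) ≈ 3.0 units.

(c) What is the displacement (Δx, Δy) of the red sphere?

(1.7, -0.3)

The red sphere was at about (6.9, 8.2) and moved to about (8.6, 7.9).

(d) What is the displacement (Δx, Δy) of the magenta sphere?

(3.1, -2.0)

The magenta sphere started near (1.3, 5.5) and ended near (4.4, 3.5).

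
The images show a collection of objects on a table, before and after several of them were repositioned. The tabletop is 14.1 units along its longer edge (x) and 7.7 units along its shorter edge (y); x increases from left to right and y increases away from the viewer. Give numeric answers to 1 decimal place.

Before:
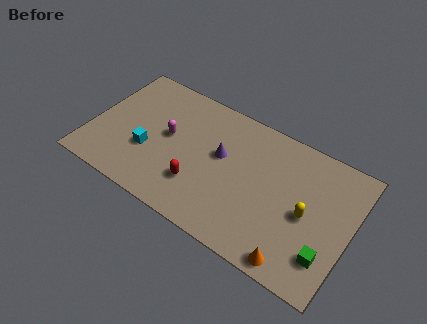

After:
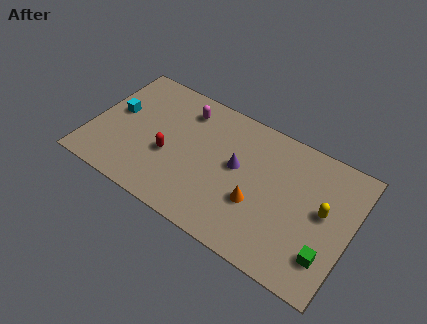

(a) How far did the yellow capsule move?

1.0

The yellow capsule was near (11.8, 3.6) before and (12.6, 4.2) after, so it travelled √(0.8² + 0.6²) ≈ 1.0 units.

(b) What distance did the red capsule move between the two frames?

2.0

From (6.1, 2.2) to (4.3, 3.1), the red capsule covered √(1.8² + 0.9²) ≈ 2.0 units.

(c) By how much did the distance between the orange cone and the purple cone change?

-3.9

Before: roughly 5.9 units apart; after: 2.0. That's 3.9 units closer together.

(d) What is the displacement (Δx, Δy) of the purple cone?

(0.9, -0.2)

The purple cone started near (7.0, 4.5) and ended near (7.9, 4.3).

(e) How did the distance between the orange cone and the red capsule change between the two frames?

-0.8

The distance was about 5.7 in the first image and 4.9 in the second, so they moved 0.8 units closer together.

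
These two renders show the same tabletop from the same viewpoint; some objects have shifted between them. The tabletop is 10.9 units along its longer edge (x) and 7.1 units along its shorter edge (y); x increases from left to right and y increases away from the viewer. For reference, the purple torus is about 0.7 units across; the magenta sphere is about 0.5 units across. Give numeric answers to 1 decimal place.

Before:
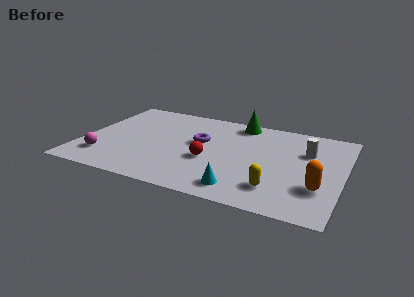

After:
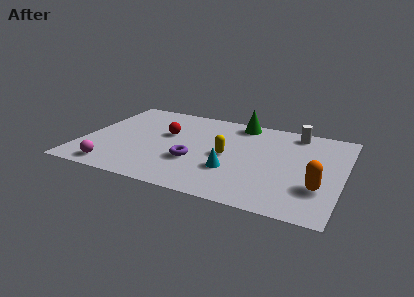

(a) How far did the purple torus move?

1.6

The purple torus was near (4.9, 4.1) before and (4.8, 2.5) after, so it travelled √(0.1² + 1.6²) ≈ 1.6 units.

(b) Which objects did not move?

the green cone and the orange capsule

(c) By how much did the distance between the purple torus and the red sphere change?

+0.9

The distance was about 1.4 in the first image and 2.3 in the second, so they moved 0.9 units further apart.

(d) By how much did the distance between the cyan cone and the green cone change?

-1.2

They were about 5.2 units apart before and 4.0 after — 1.2 units closer together.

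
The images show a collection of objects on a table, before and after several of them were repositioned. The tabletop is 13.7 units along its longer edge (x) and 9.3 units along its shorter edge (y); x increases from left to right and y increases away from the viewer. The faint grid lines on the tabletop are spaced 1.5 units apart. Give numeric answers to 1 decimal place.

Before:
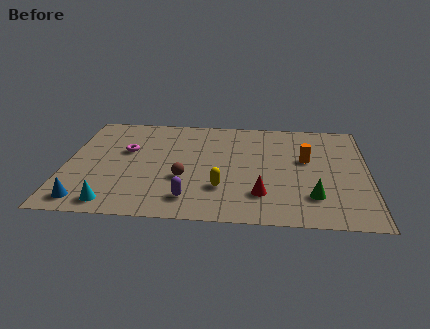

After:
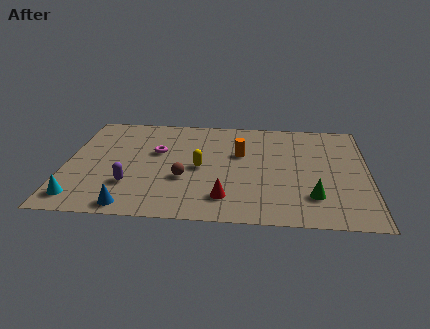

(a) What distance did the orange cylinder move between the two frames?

3.0

From (10.9, 5.5) to (7.9, 5.8), the orange cylinder covered √(3.0² + 0.3²) ≈ 3.0 units.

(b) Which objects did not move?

the green cone and the brown sphere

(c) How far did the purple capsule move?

2.9

The purple capsule was near (5.7, 1.7) before and (3.0, 2.7) after, so it travelled √(2.7² + 1.0²) ≈ 2.9 units.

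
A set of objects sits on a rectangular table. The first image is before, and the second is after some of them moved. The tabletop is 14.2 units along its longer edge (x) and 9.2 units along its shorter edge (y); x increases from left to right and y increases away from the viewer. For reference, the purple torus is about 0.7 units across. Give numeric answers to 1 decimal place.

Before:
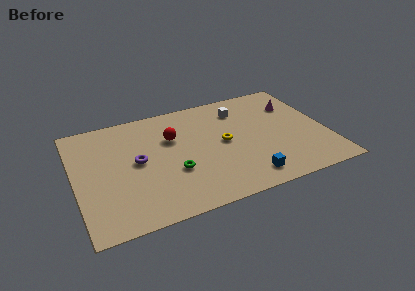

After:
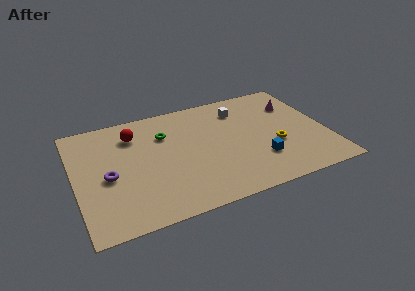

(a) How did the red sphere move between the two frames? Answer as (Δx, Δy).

(-2.1, 1.0)

The red sphere started near (5.6, 6.1) and ended near (3.5, 7.1).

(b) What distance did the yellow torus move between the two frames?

3.0

From (8.4, 4.7) to (11.2, 3.5), the yellow torus covered √(2.8² + 1.2²) ≈ 3.0 units.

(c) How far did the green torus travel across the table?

3.2

The green torus moved from about (5.4, 3.3) to (5.2, 6.5), a distance of √(0.2² + 3.2²) ≈ 3.2.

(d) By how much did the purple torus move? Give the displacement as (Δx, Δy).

(-1.7, -0.7)

The purple torus was at about (3.5, 4.8) and moved to about (1.8, 4.1).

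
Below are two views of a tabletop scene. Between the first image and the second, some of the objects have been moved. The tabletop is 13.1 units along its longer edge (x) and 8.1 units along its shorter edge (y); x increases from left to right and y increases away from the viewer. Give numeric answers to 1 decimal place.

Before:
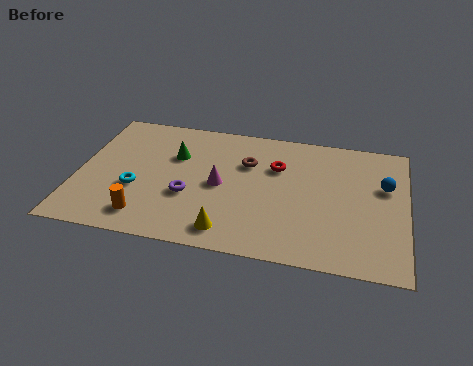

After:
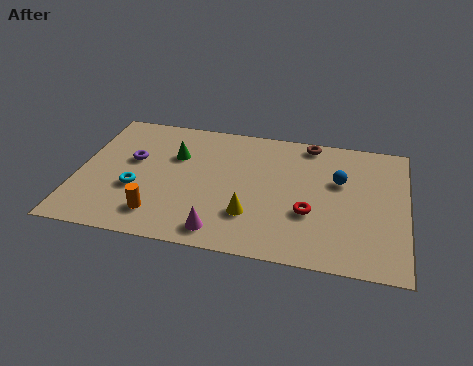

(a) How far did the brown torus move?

3.0

The brown torus moved from about (6.7, 5.5) to (9.1, 7.3), a distance of √(2.4² + 1.8²) ≈ 3.0.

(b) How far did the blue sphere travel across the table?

1.8

The blue sphere was near (12.2, 5.1) before and (10.4, 5.1) after, so it travelled √(1.8² + 0.0²) ≈ 1.8 units.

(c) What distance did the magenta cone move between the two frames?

2.8

From (5.7, 3.9) to (5.9, 1.1), the magenta cone covered √(0.2² + 2.8²) ≈ 2.8 units.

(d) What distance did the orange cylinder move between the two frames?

0.5

The orange cylinder moved from about (2.9, 1.4) to (3.4, 1.6), a distance of √(0.5² + 0.2²) ≈ 0.5.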